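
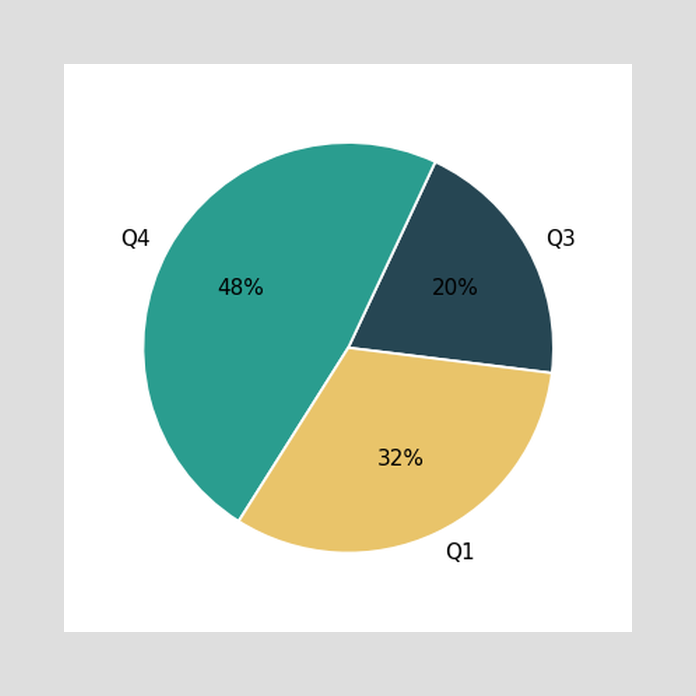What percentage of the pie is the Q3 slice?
The Q3 slice takes up 20% of the pie.

20%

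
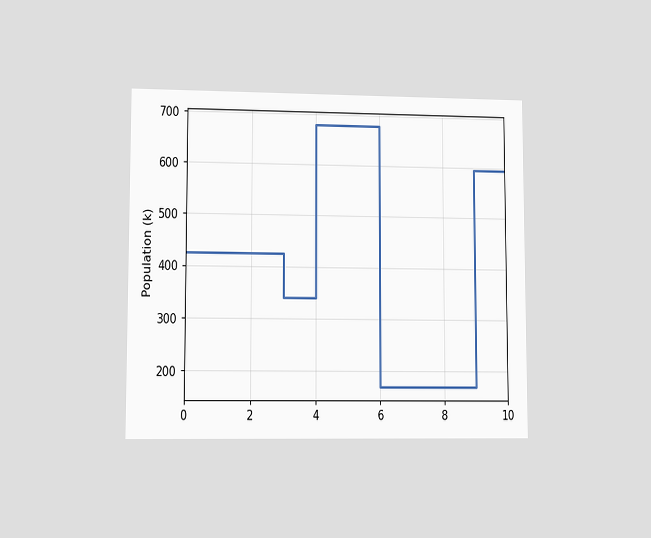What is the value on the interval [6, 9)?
170k

The chart is viewed at a slight angle. On [6, 9) the step sits at 170k.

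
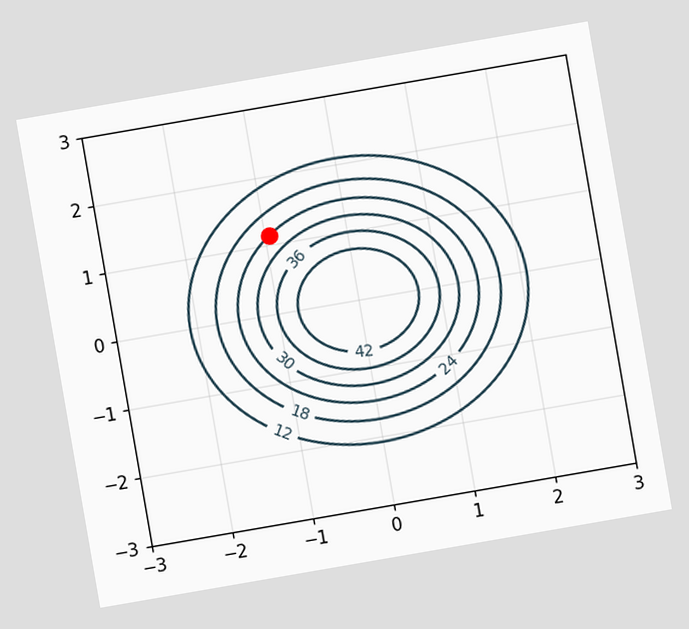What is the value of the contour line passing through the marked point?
The chart is tilted about 10° counter-clockwise. The marked point sits on the contour labelled 24.

24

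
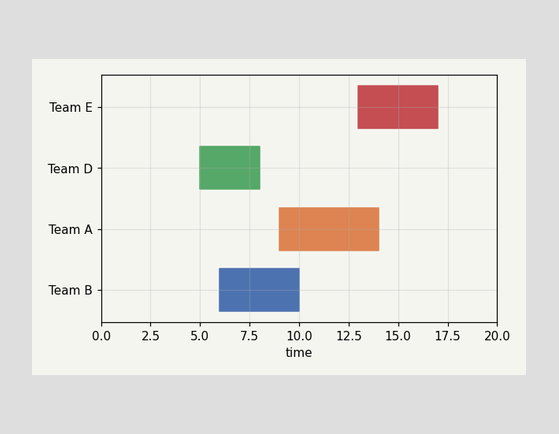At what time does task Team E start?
13

The Team E bar begins at t=13.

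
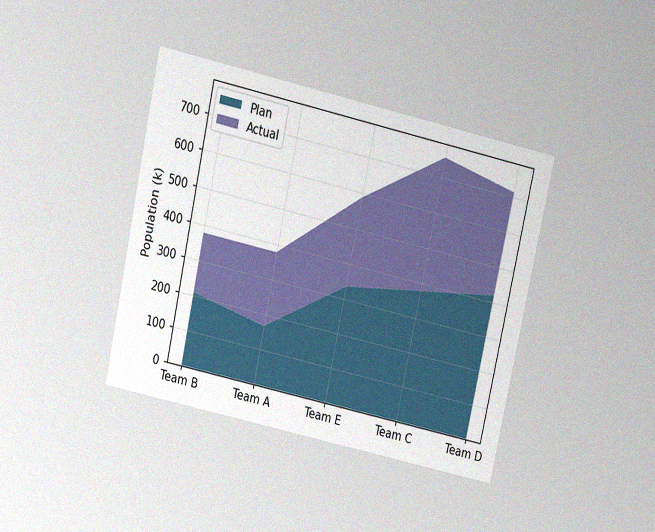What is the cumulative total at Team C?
The chart is tilted about 12° clockwise and viewed at a slight angle, with some photo noise. The stacked total at Team C reaches 756k.

756k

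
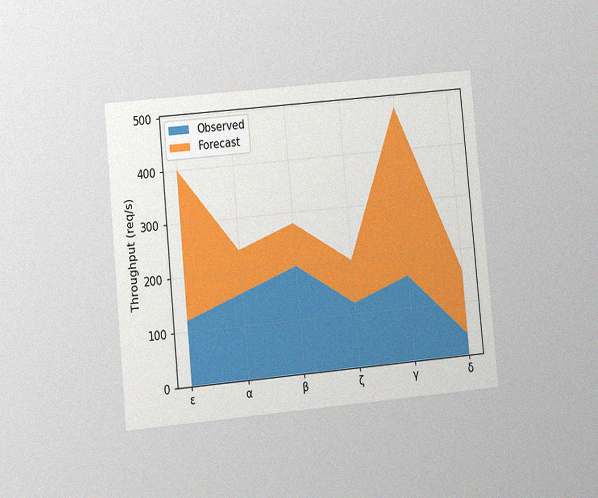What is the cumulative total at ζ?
The chart is tilted about 5° counter-clockwise and viewed at a slight angle, with some photo noise. The stacked total at ζ reaches 200req/s.

200req/s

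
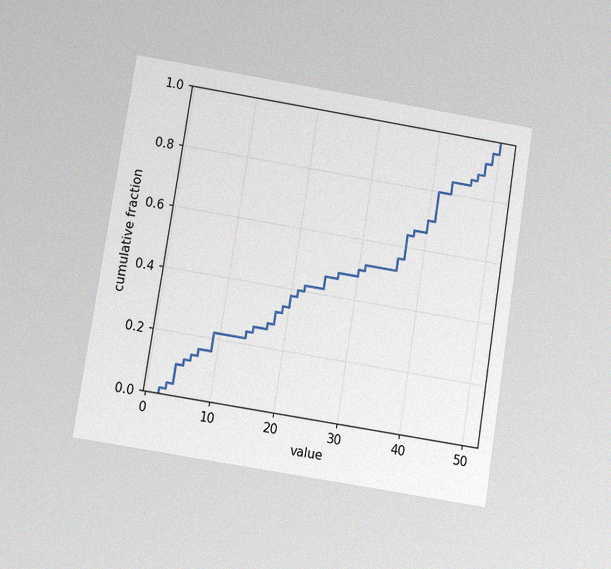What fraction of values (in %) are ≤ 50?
The chart is tilted about 9° clockwise and viewed slightly from below, with some photo noise. At x=50 the ECDF step is at 100%.

100%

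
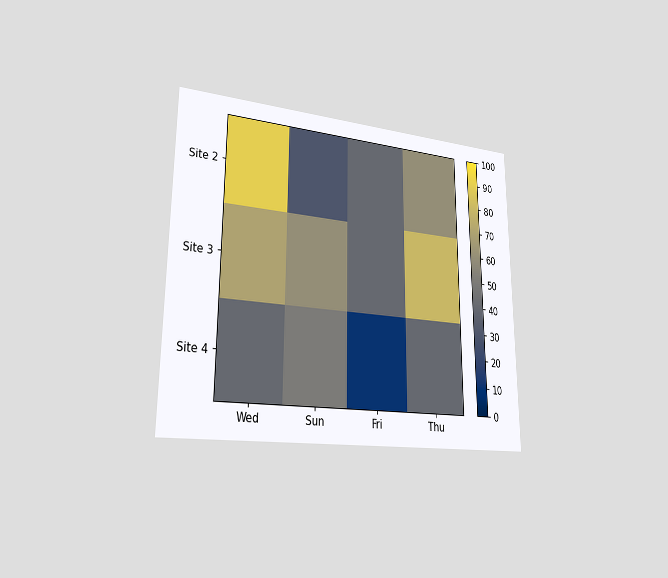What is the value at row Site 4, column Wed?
40

The chart is viewed slightly from the left. Matching cell (Site 4, Wed) against the colorbar gives 40.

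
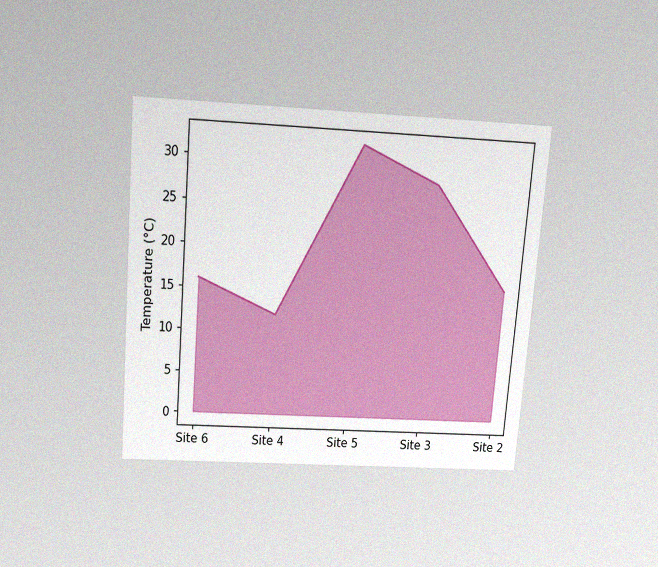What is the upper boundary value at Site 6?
The chart is tilted about 5° clockwise and viewed slightly from above, with some photo noise. At Site 6 the upper boundary is at 16°C.

16°C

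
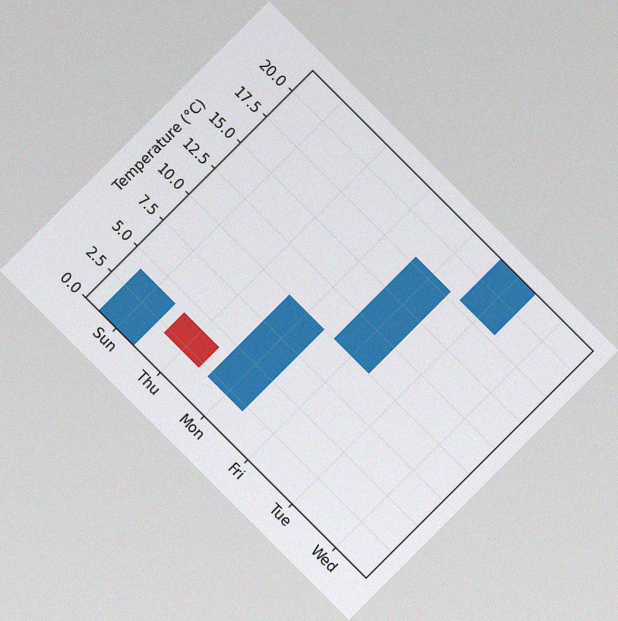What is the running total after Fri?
The chart is tilted about 45° clockwise, with some photo noise. After Fri the running total reaches 18°C.

18°C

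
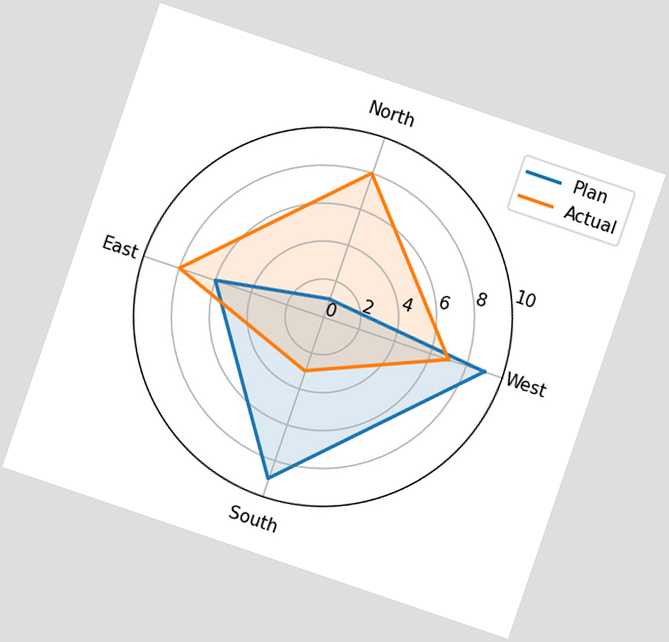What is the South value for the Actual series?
3

The chart is tilted about 19° clockwise. On the South axis, Actual reaches 3.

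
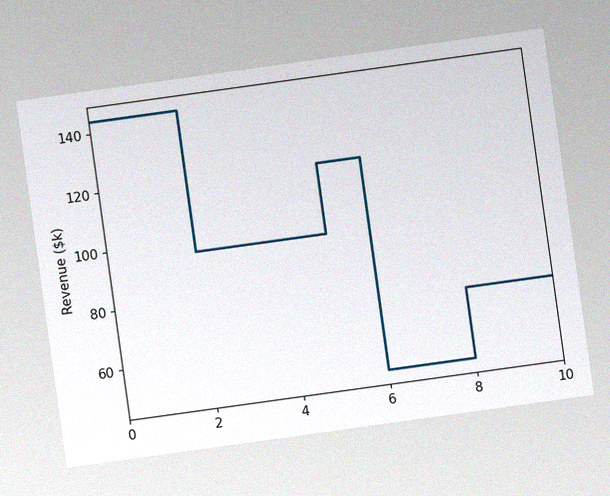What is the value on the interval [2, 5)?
$96k

The chart is tilted about 8° counter-clockwise, with some photo noise. On [2, 5) the step sits at $96k.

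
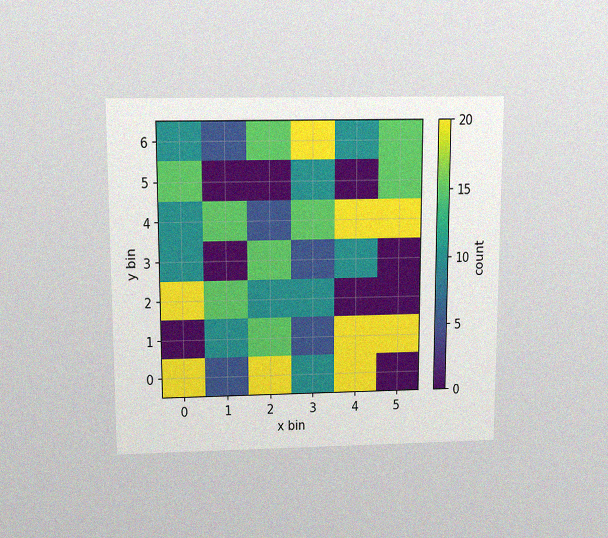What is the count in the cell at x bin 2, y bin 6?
The chart is viewed slightly from above, with some photo noise. Matching the cell (2, 6) against the colorbar gives 15.

15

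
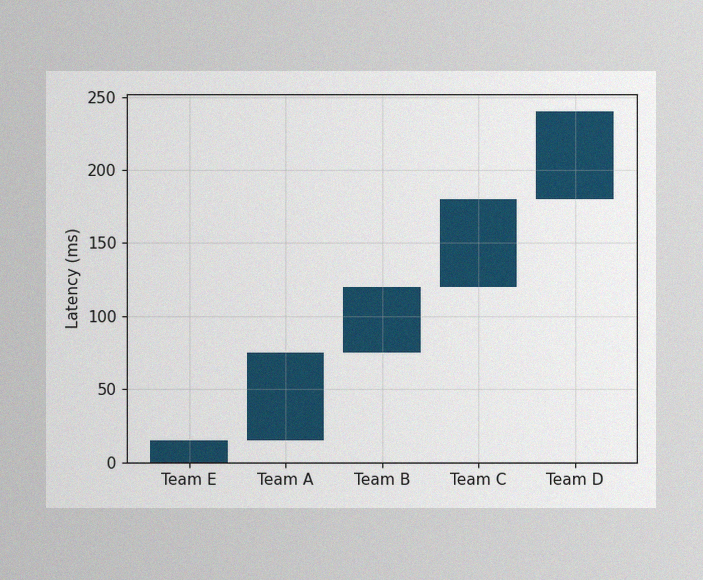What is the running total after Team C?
The image has some photo noise and uneven lighting. After Team C the running total reaches 180ms.

180ms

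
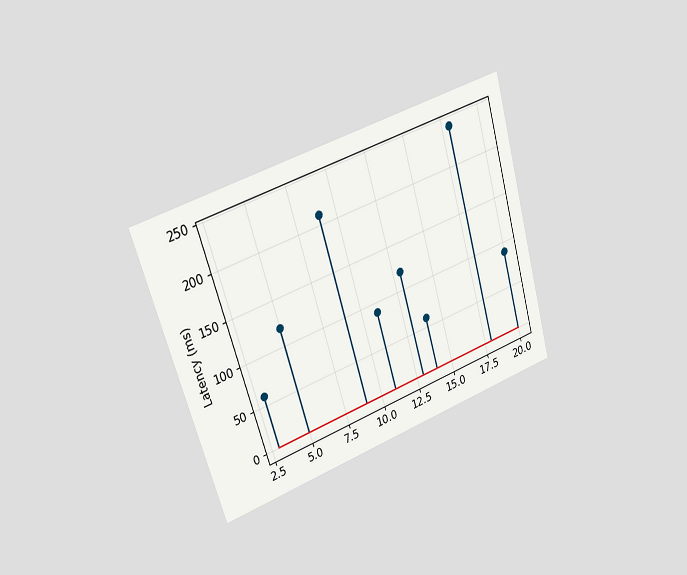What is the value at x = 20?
The chart is tilted about 17° counter-clockwise and viewed slightly from the left. The stem at x=20 reaches 90ms.

90ms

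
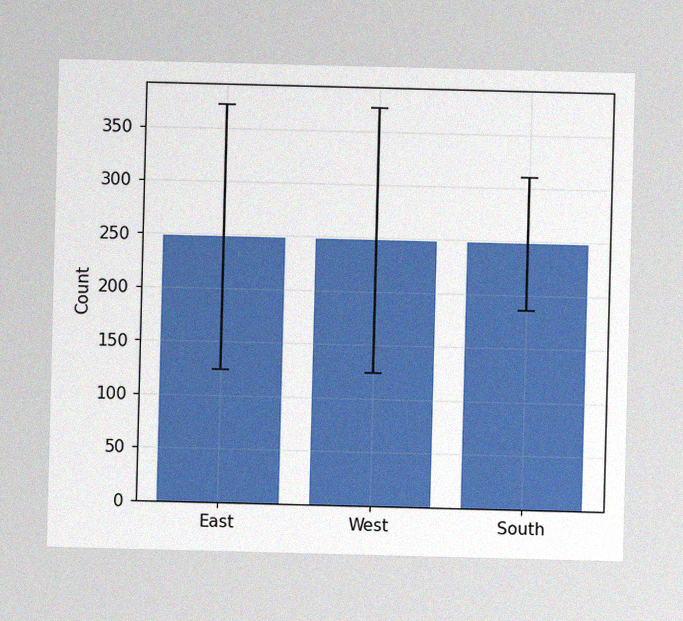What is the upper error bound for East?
372

The image has some photo noise and uneven lighting. The East bar's upper whisker reaches 372.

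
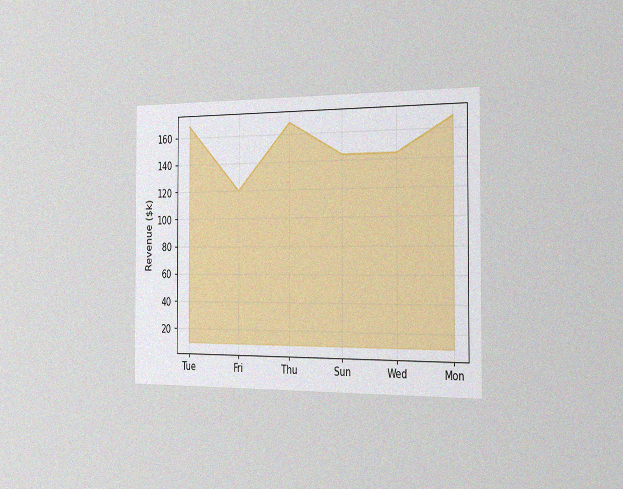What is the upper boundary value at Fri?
The chart is viewed slightly from the right, with some photo noise. At Fri the upper boundary is at $120k.

$120k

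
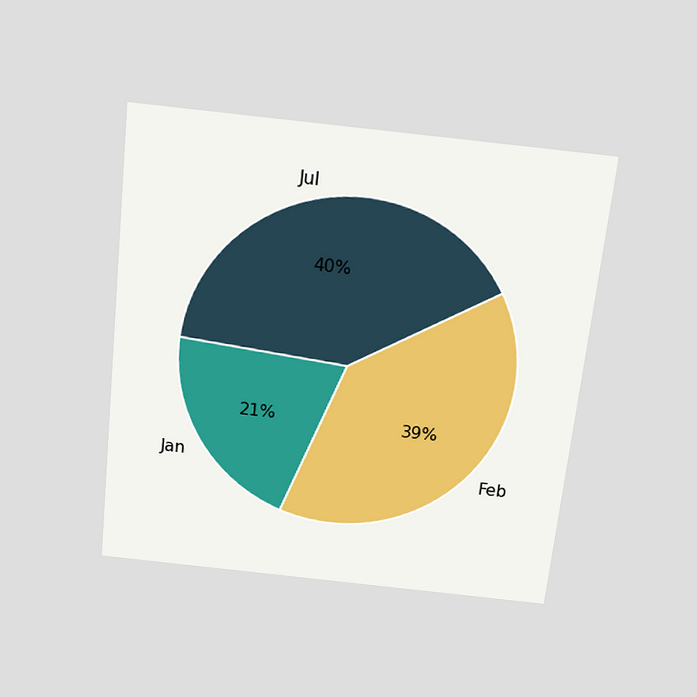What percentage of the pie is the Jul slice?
40%

The chart is tilted about 6° clockwise and viewed slightly from above. The Jul slice takes up 40% of the pie.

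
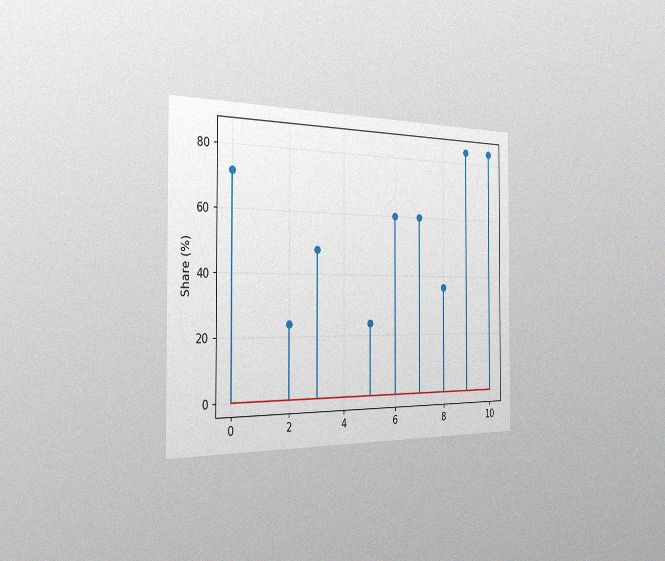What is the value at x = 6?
60%

The chart is viewed slightly from the left, with some photo noise. The stem at x=6 reaches 60%.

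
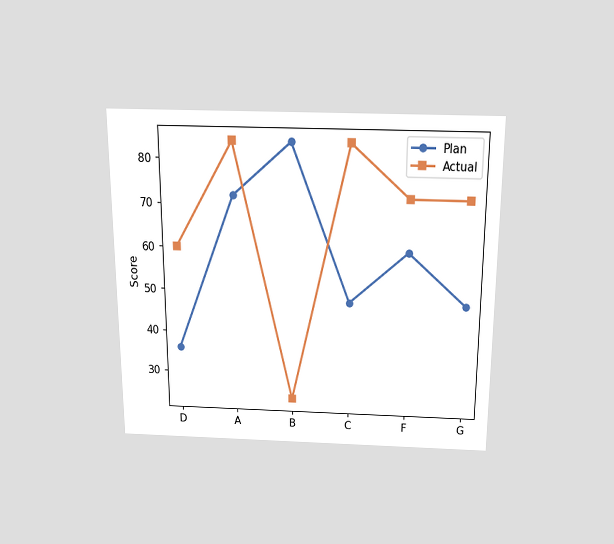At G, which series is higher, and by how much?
The chart is viewed slightly from above. At G, Actual sits above the other line by 24.

Actual, by 24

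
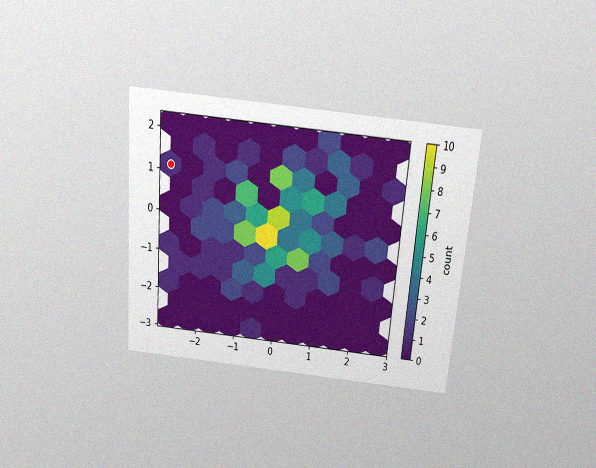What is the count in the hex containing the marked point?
The chart is tilted about 5° clockwise and viewed slightly from above, with some photo noise. The marked hex reads 1 on the colorbar.

1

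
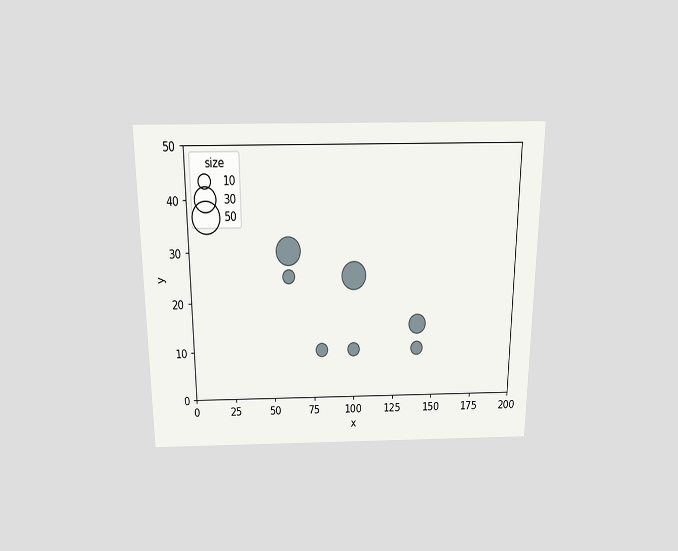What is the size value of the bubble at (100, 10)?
10

The chart is viewed slightly from above. Matching the bubble at (100, 10) against the size legend gives 10.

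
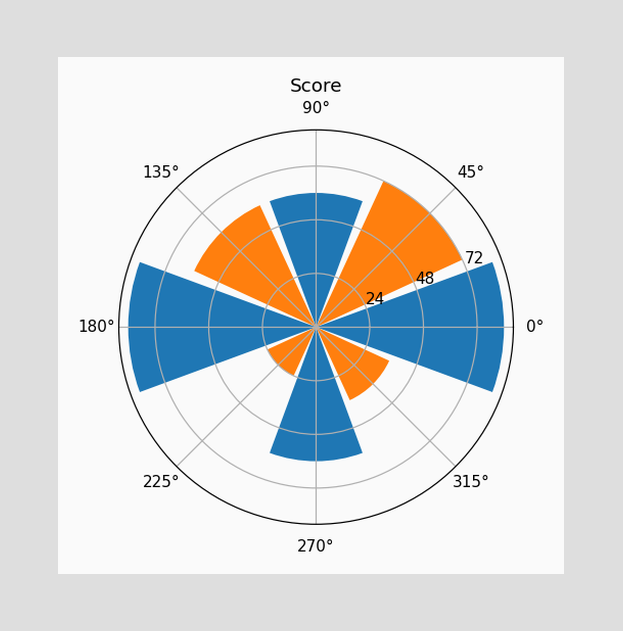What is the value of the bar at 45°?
72

The bar at 45° reaches 72 on the radial axis.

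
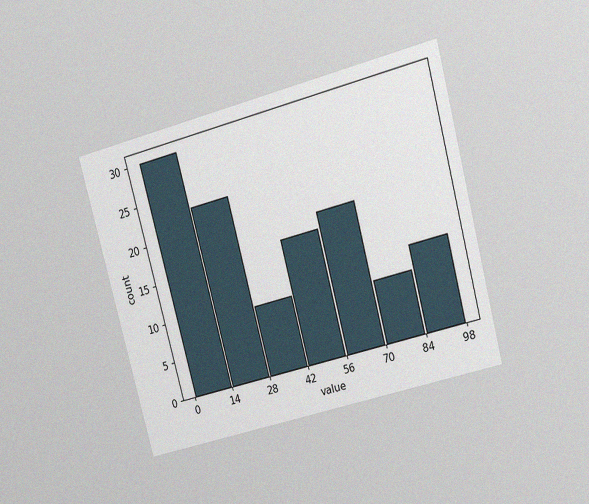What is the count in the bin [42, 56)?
16

The chart is tilted about 15° counter-clockwise and viewed at a slight angle, with some photo noise. The [42, 56) bin has height 16.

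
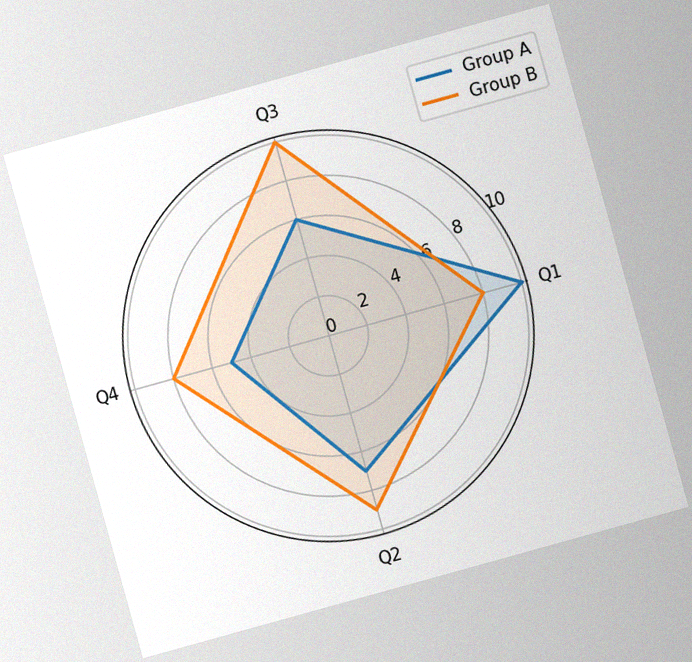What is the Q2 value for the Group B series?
9

The chart is tilted about 16° counter-clockwise, with some photo noise. On the Q2 axis, Group B reaches 9.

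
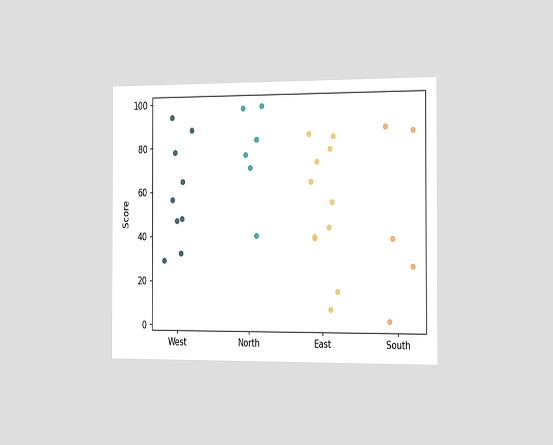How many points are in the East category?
The chart is viewed slightly from the right. Counting the markers in the East column gives 11.

11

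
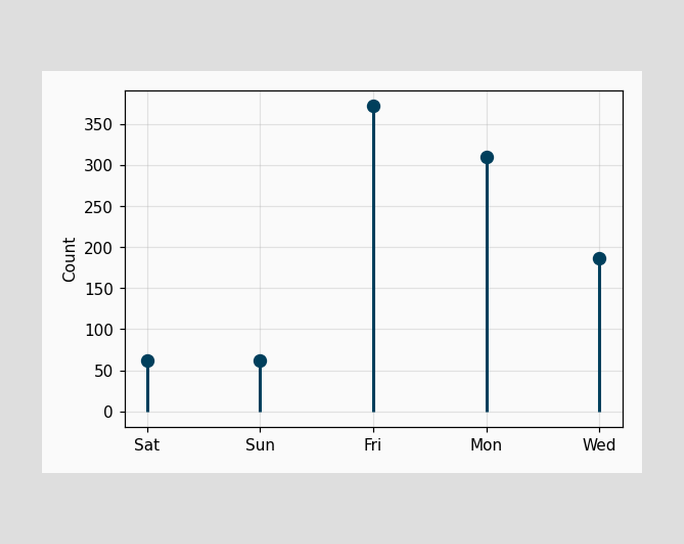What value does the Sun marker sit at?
62

The Sun marker sits at 62.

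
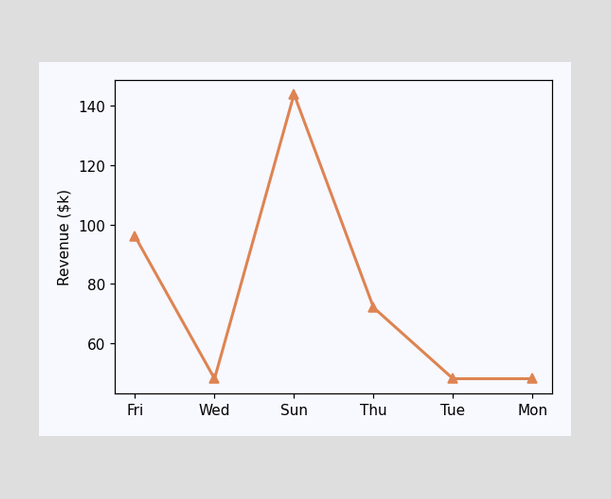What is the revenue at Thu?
At Thu, the line is at $72k.

$72k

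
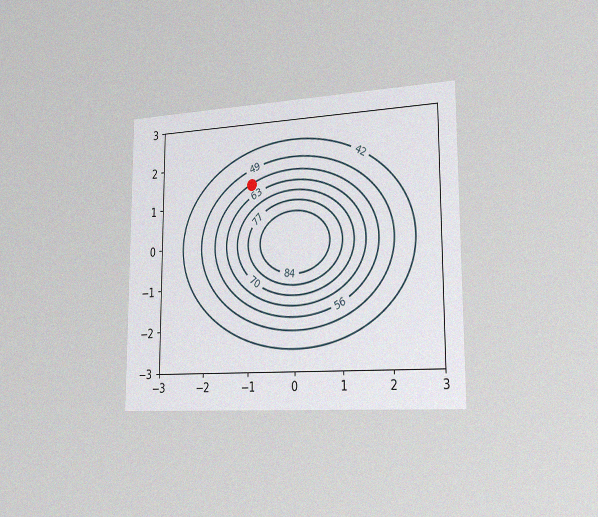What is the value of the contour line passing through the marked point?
56

The chart is viewed slightly from the right, with some photo noise. The marked point sits on the contour labelled 56.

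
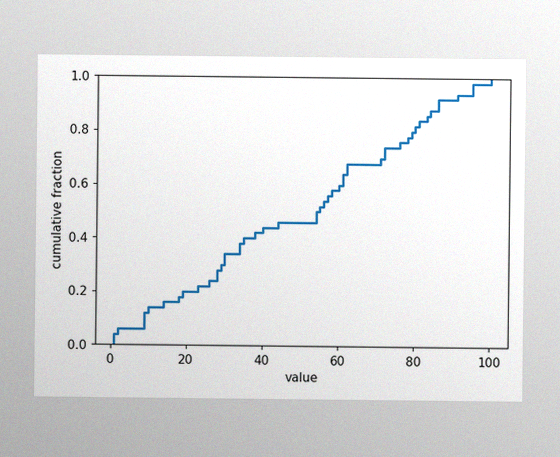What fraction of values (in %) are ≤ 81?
The image has some photo noise and uneven lighting. At x=81 the ECDF step is at 84%.

84%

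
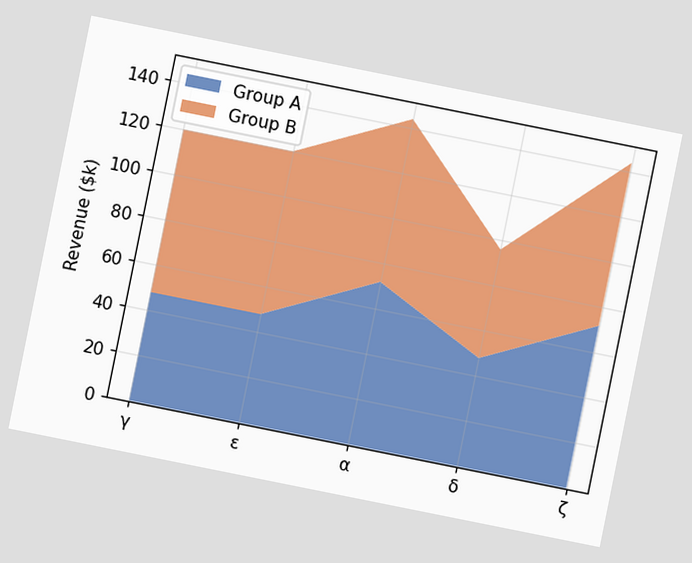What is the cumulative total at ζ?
The chart is tilted about 11° clockwise. The stacked total at ζ reaches $144k.

$144k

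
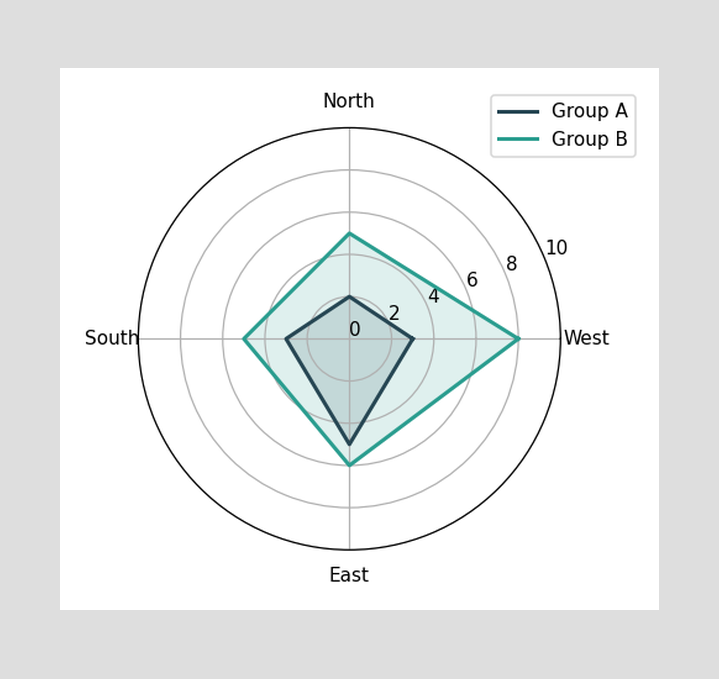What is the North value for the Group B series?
5

On the North axis, Group B reaches 5.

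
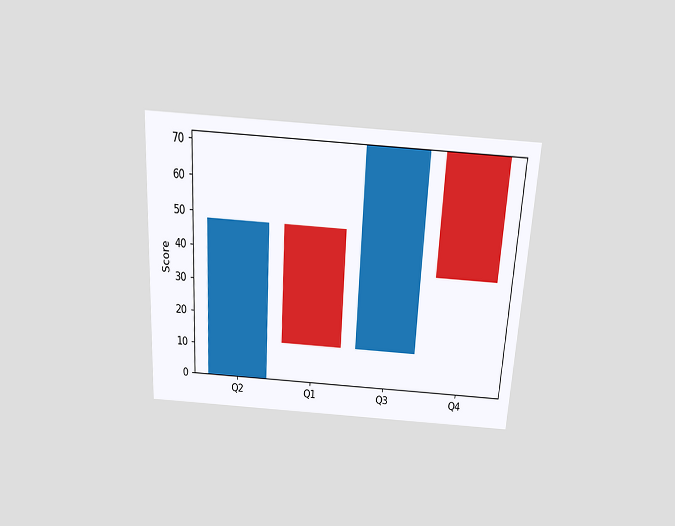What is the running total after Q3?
72

The chart is tilted about 3° clockwise and viewed slightly from above. After Q3 the running total reaches 72.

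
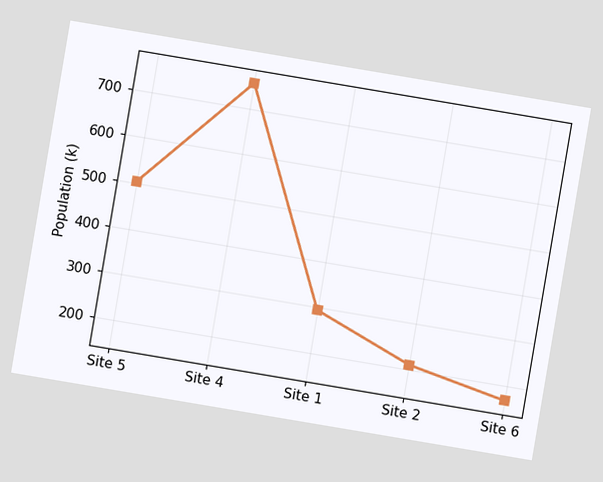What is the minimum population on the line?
The chart is tilted about 10° clockwise. The lowest point is at Site 6, and reading across to the y-axis gives 168k.

168k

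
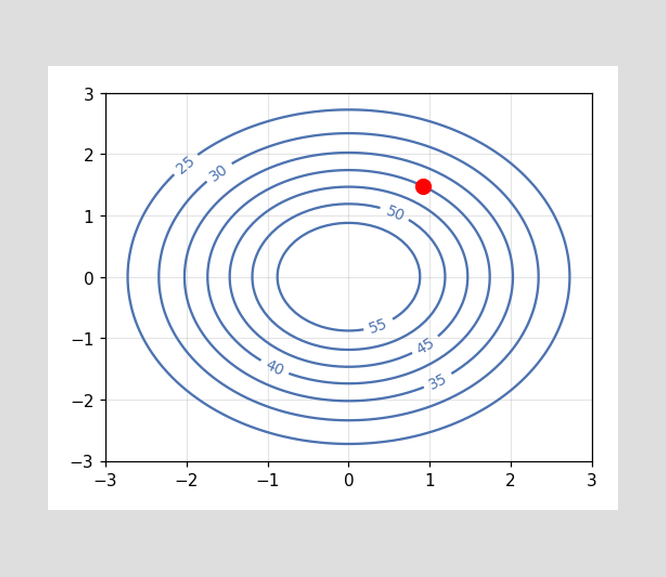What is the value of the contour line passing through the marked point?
The marked point sits on the contour labelled 40.

40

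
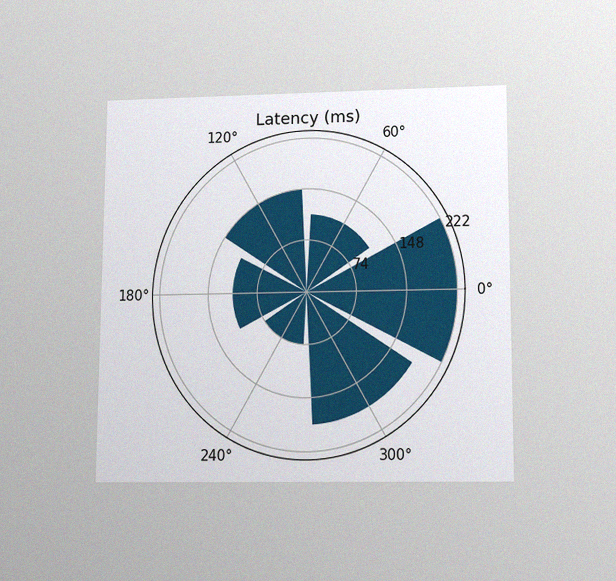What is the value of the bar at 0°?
The chart is viewed slightly from below, with some photo noise. The bar at 0° reaches 222ms on the radial axis.

222ms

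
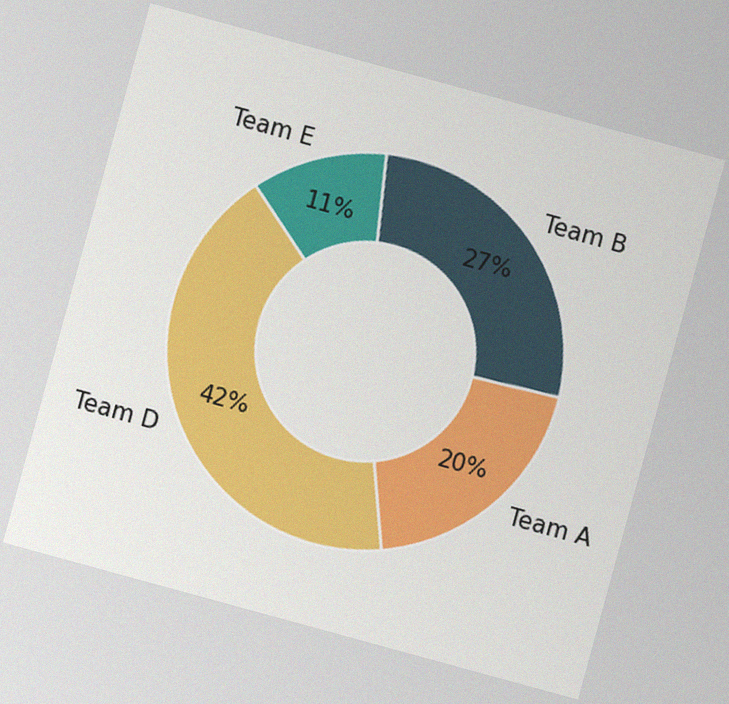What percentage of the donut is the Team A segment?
20%

The chart is tilted about 15° clockwise, with some photo noise. The Team A segment takes up 20% of the ring.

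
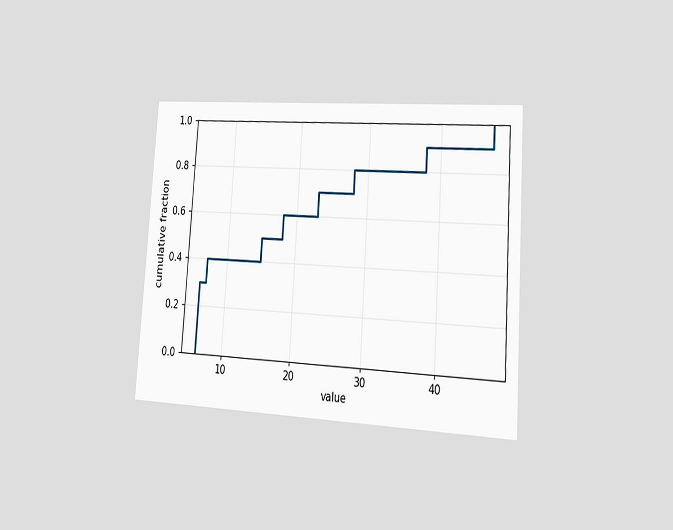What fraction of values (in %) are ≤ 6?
30%

The chart is tilted about 4° clockwise and viewed slightly from the right. At x=6 the ECDF step is at 30%.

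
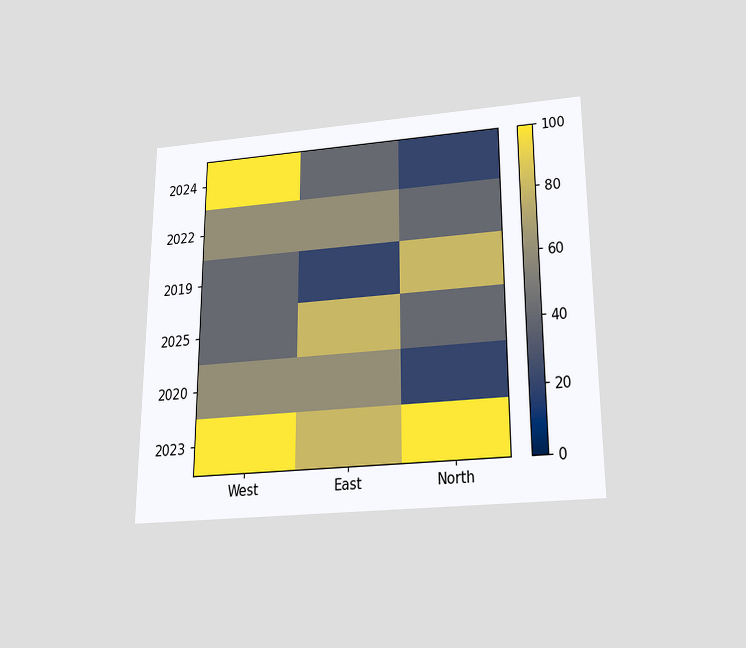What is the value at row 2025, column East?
80

The chart is viewed slightly from below. Matching cell (2025, East) against the colorbar gives 80.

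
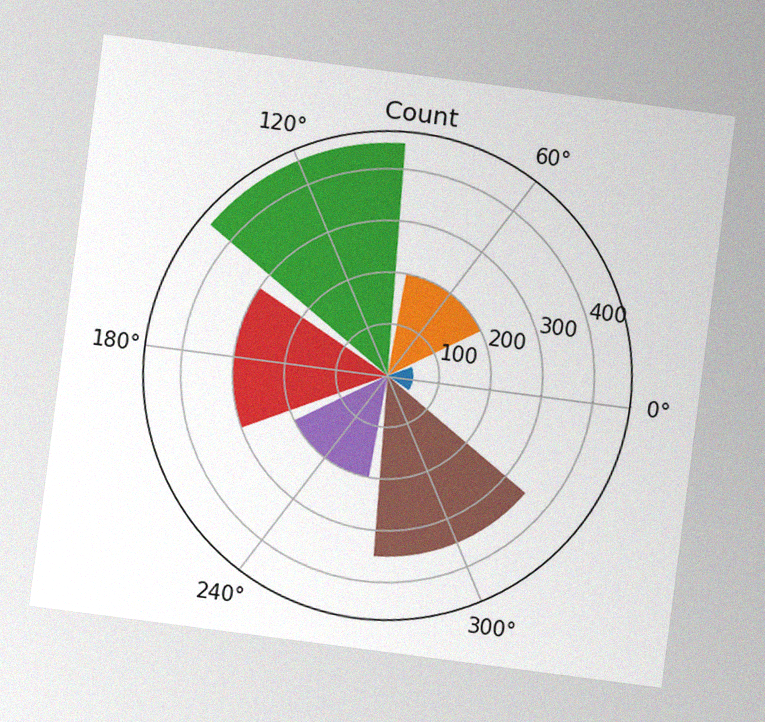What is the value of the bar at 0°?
The chart is tilted about 7° clockwise, with some photo noise. The bar at 0° reaches 50 on the radial axis.

50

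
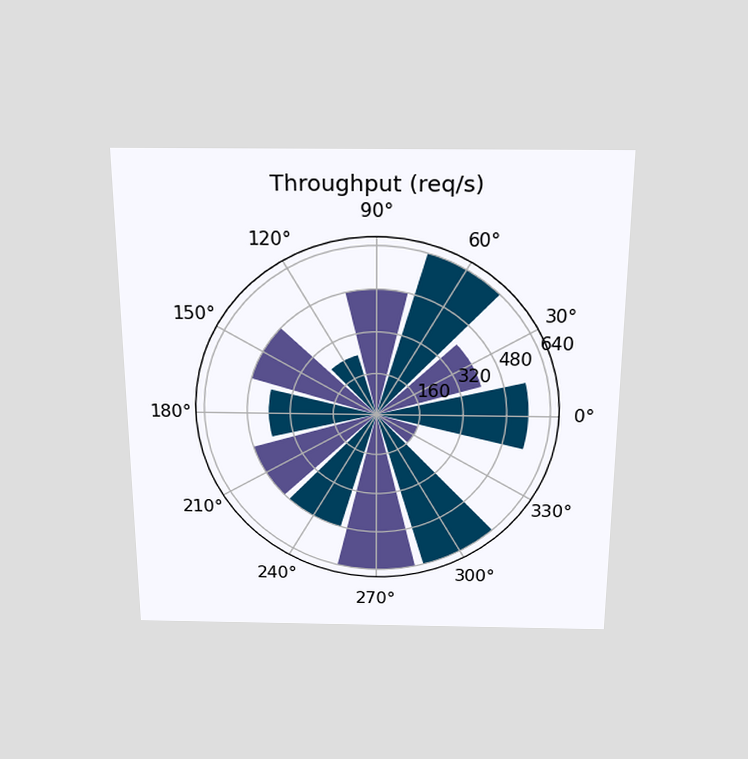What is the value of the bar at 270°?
The chart is viewed slightly from above. The bar at 270° reaches 640req/s on the radial axis.

640req/s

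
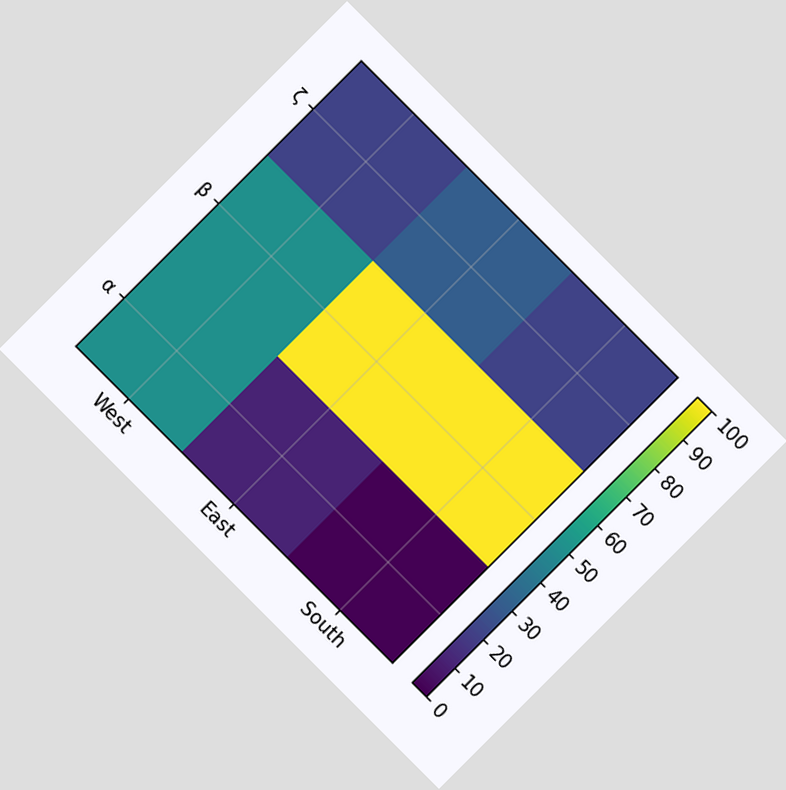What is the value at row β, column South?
100

The chart is tilted about 45° clockwise. Matching cell (β, South) against the colorbar gives 100.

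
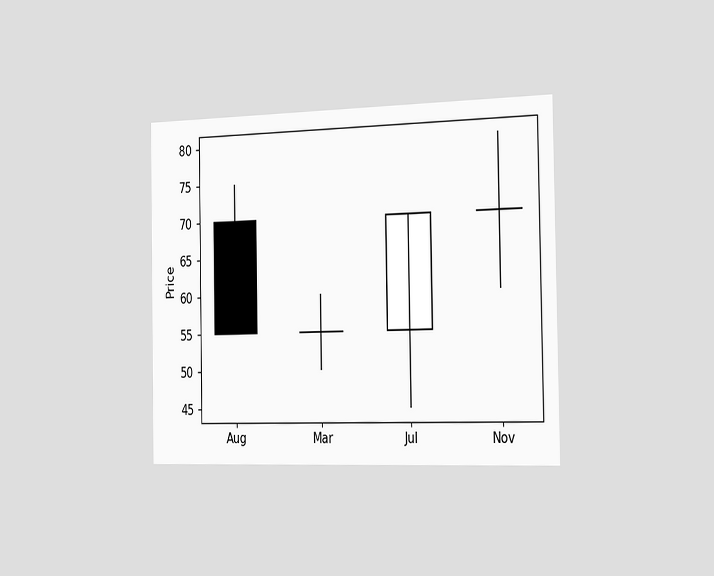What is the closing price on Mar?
55

The chart is viewed slightly from the right. The Mar candle closes at 55.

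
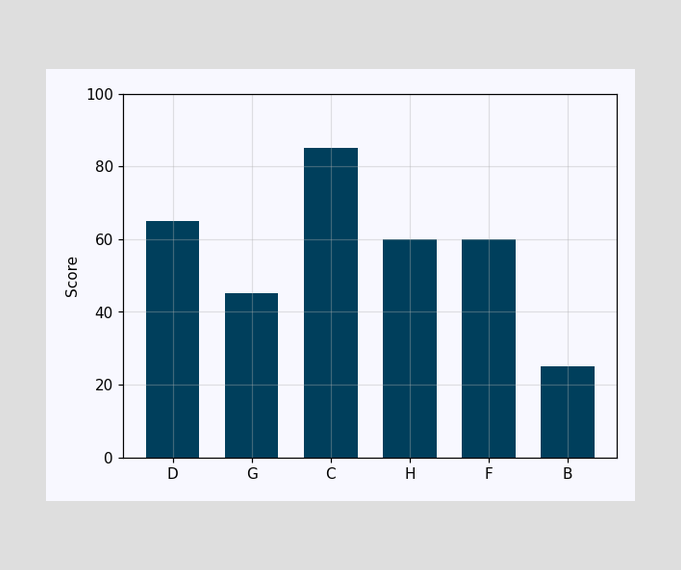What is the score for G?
Reading along the chart's y-axis, the G bar reaches 45.

45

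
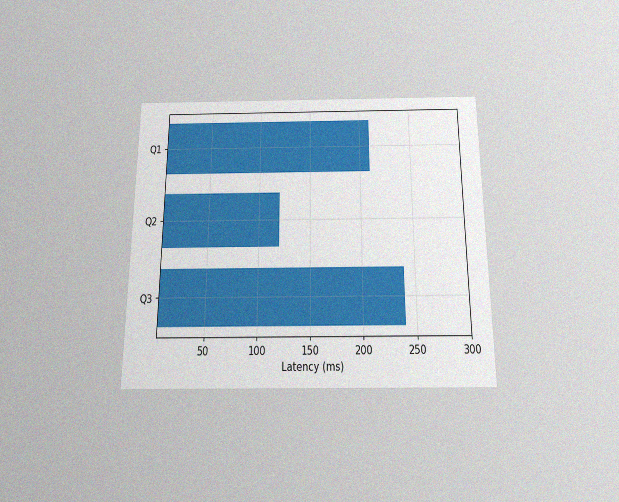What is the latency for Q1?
The chart is viewed slightly from below, with some photo noise. Reading along the chart's x-axis, the Q1 bar reaches 210ms.

210ms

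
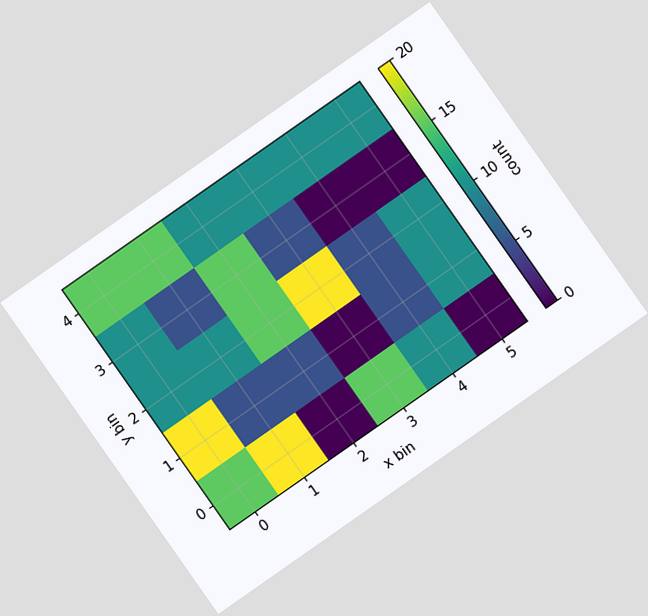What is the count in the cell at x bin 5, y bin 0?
0

The chart is tilted about 35° counter-clockwise. Matching the cell (5, 0) against the colorbar gives 0.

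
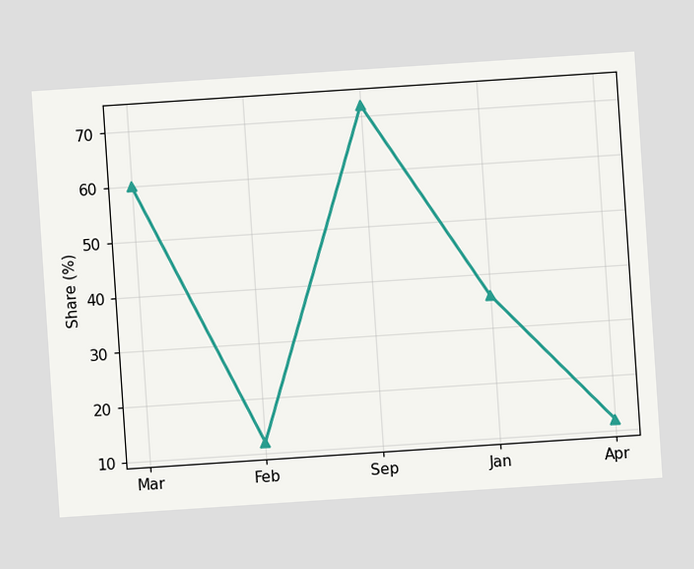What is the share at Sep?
72%

The chart is tilted about 4° counter-clockwise. At Sep, the line is at 72%.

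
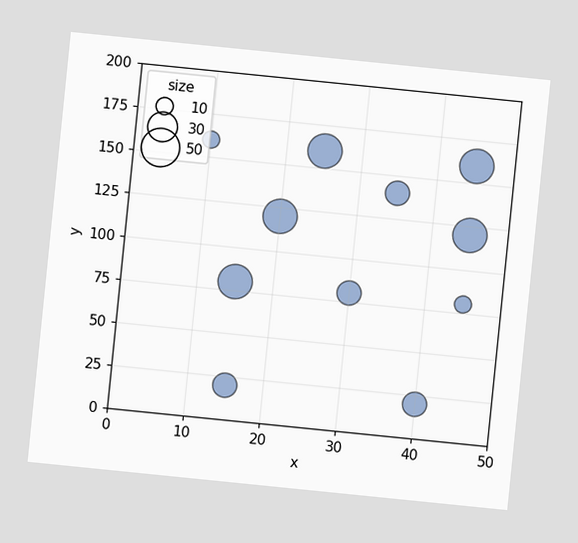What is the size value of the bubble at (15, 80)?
The chart is tilted about 6° clockwise. Matching the bubble at (15, 80) against the size legend gives 40.

40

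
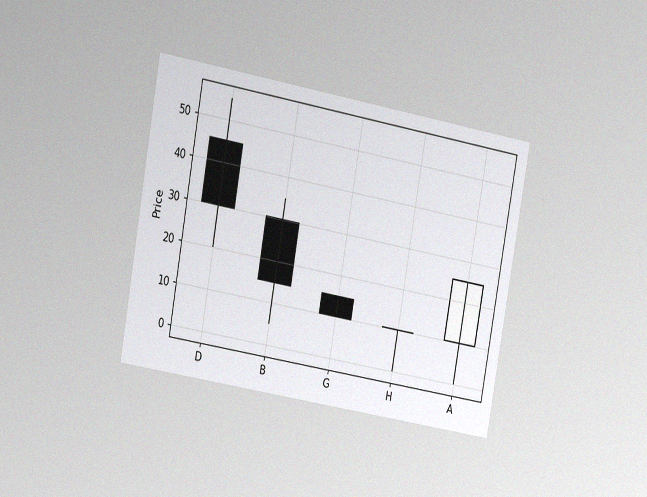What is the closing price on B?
15

The chart is tilted about 10° clockwise and viewed slightly from the left, with some photo noise. The B candle closes at 15.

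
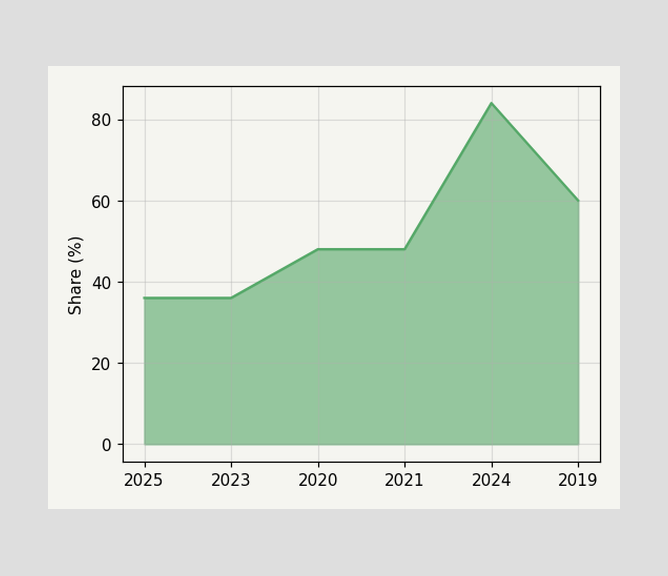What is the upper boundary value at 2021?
At 2021 the upper boundary is at 48%.

48%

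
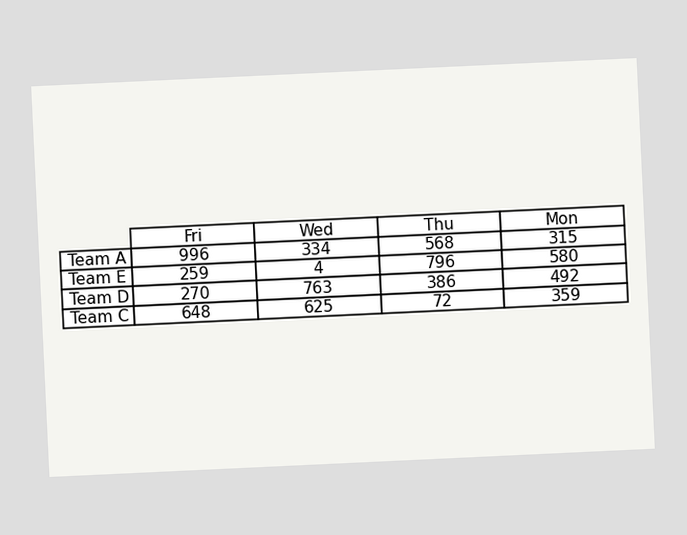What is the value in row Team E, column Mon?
The chart is tilted about 3° counter-clockwise. The (Team E, Mon) cell reads 580.

580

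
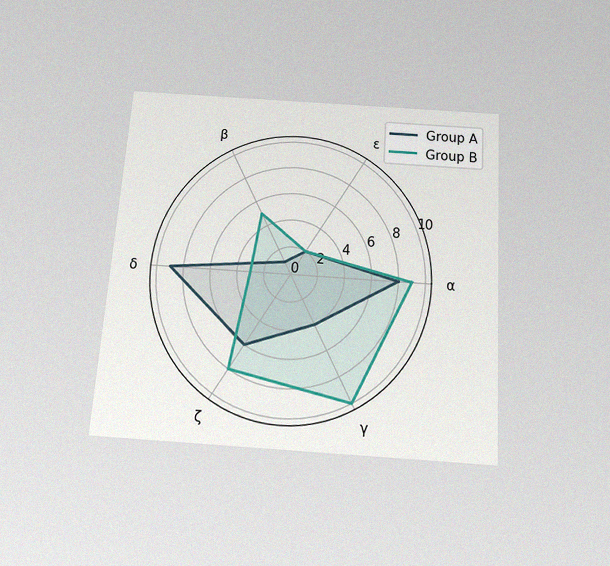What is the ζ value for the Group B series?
The chart is tilted about 4° clockwise and viewed slightly from below, with some photo noise. On the ζ axis, Group B reaches 8.

8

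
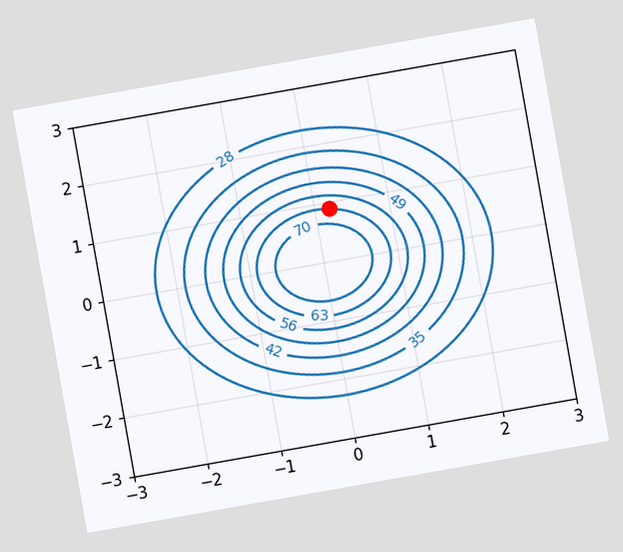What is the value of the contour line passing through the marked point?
63

The chart is tilted about 10° counter-clockwise. The marked point sits on the contour labelled 63.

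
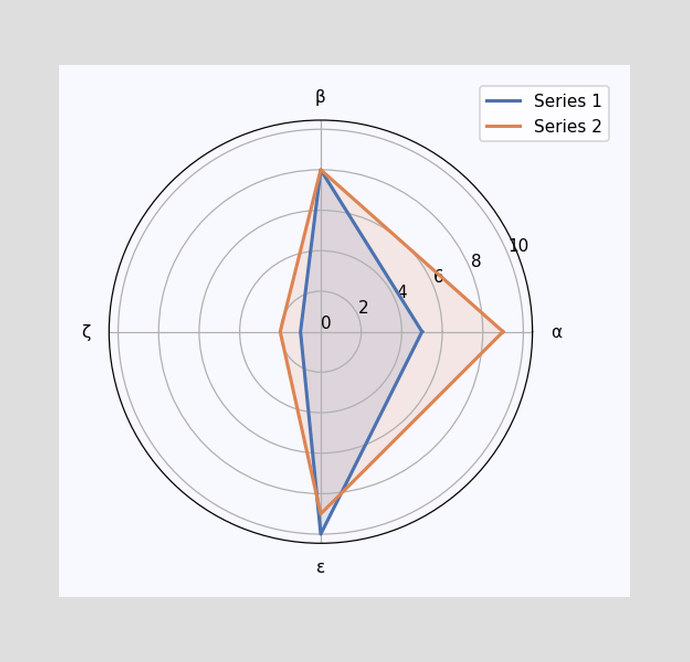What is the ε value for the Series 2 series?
On the ε axis, Series 2 reaches 9.

9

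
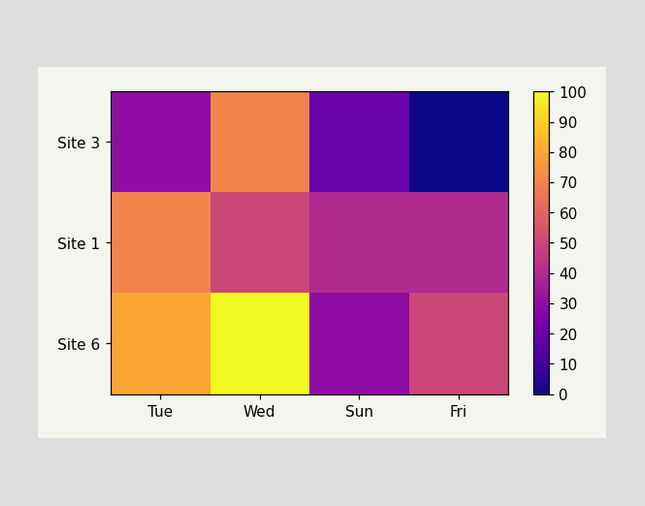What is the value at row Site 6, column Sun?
Matching cell (Site 6, Sun) against the colorbar gives 30.

30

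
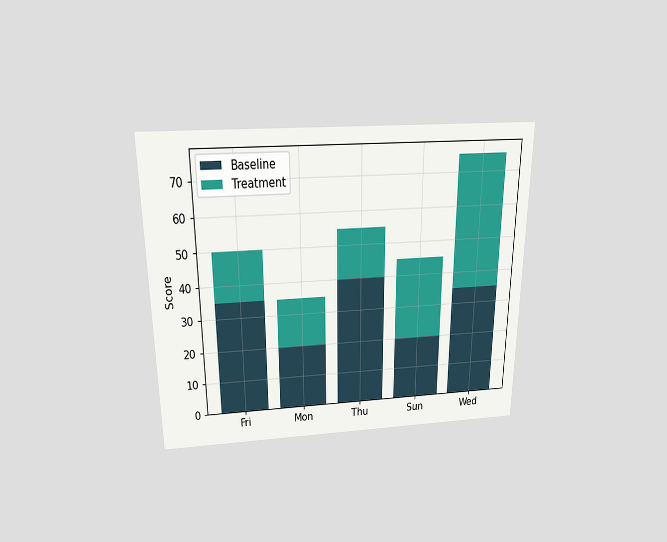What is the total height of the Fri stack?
The chart is viewed slightly from above. The Fri stack's top reaches 50 on the y-axis.

50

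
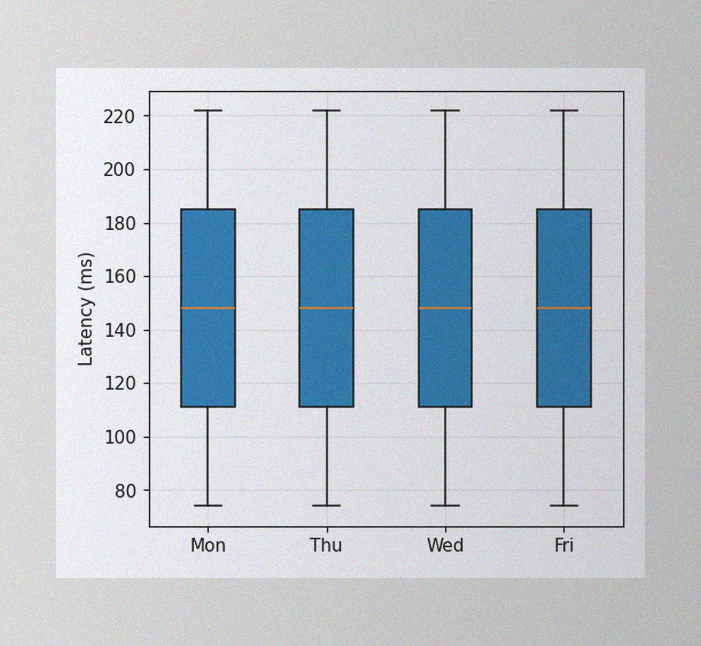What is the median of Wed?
The image has some photo noise and uneven lighting. The median line in the Wed box sits at 148ms.

148ms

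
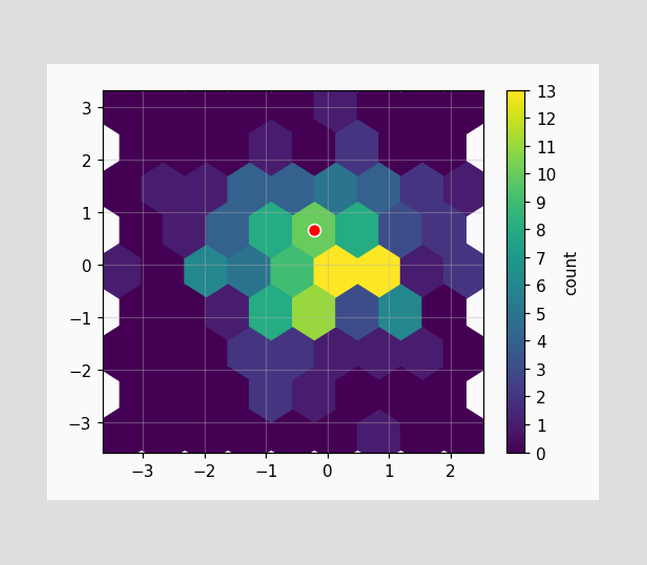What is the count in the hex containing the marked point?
10

The marked hex reads 10 on the colorbar.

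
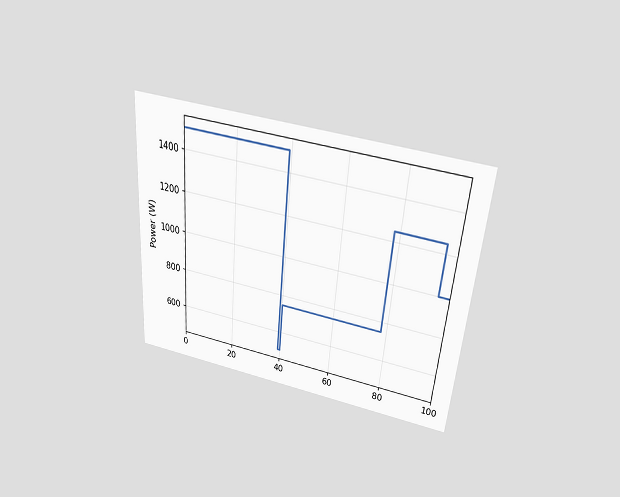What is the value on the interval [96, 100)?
1000W

The chart is tilted about 5° clockwise and viewed slightly from above. On [96, 100) the step sits at 1000W.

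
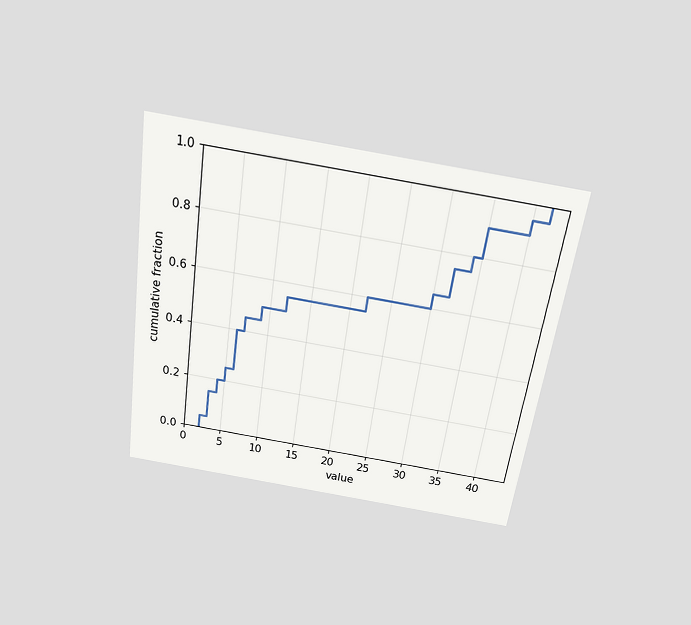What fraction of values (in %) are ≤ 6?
40%

The chart is tilted about 8° clockwise and viewed slightly from above. At x=6 the ECDF step is at 40%.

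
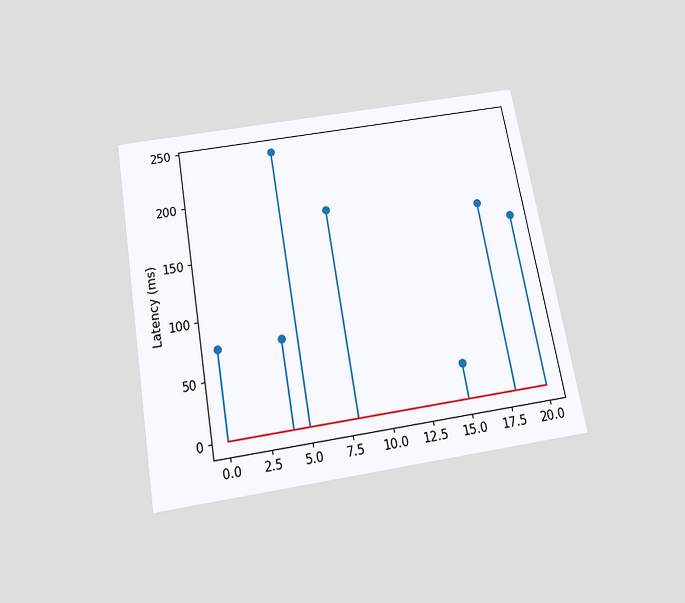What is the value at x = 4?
The chart is tilted about 10° counter-clockwise and viewed slightly from below. The stem at x=4 reaches 75ms.

75ms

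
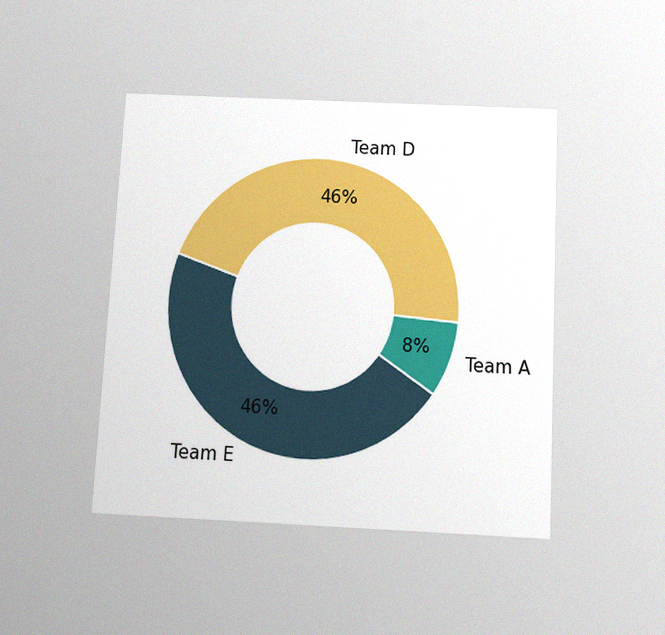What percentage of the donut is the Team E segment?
46%

The chart is tilted about 3° clockwise and viewed slightly from below, with some photo noise. The Team E segment takes up 46% of the ring.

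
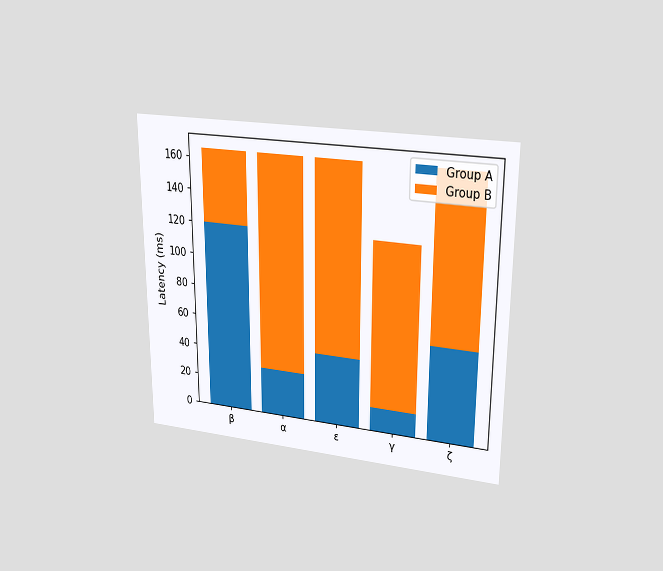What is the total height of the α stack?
The chart is viewed at a slight angle. The α stack's top reaches 165ms on the y-axis.

165ms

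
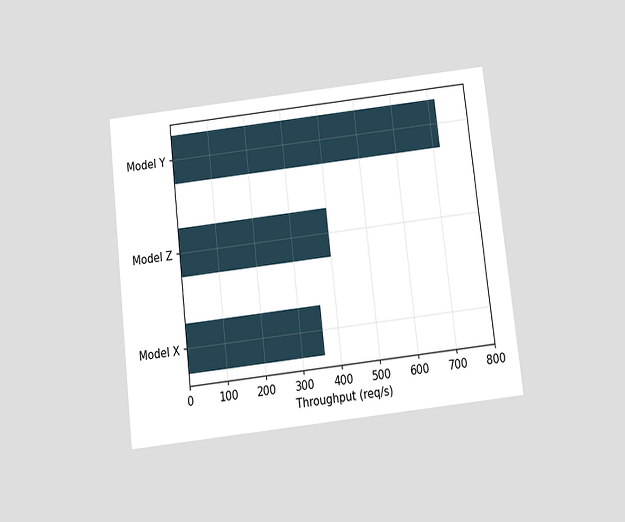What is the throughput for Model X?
360req/s

The chart is tilted about 7° counter-clockwise and viewed slightly from below. Reading along the chart's x-axis, the Model X bar reaches 360req/s.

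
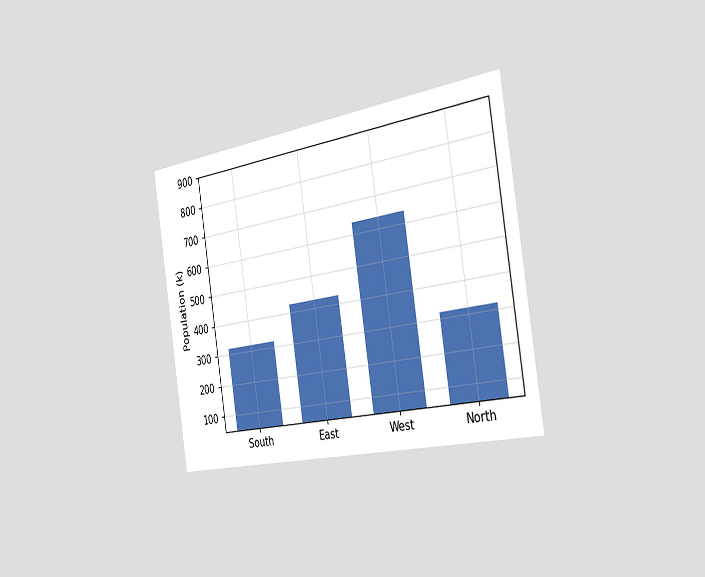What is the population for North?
318k

The chart is tilted about 9° counter-clockwise and viewed slightly from the right. Reading along the chart's y-axis, the North bar reaches 318k.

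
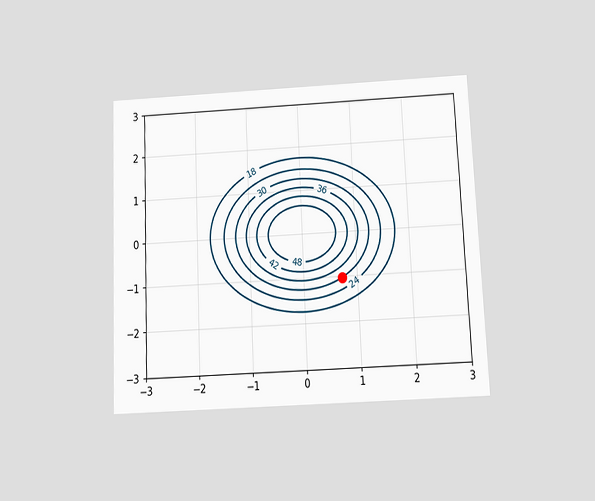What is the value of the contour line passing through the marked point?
The chart is tilted about 2° counter-clockwise and viewed slightly from below. The marked point sits on the contour labelled 30.

30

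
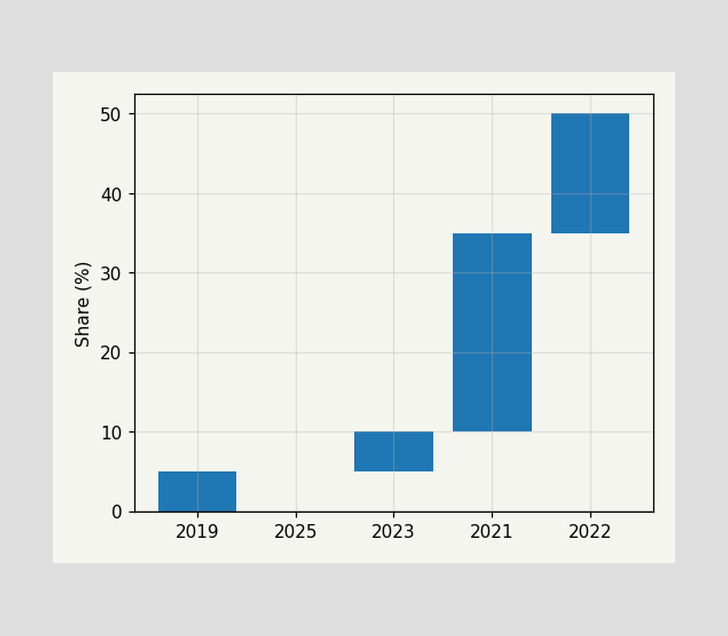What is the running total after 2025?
5%

After 2025 the running total reaches 5%.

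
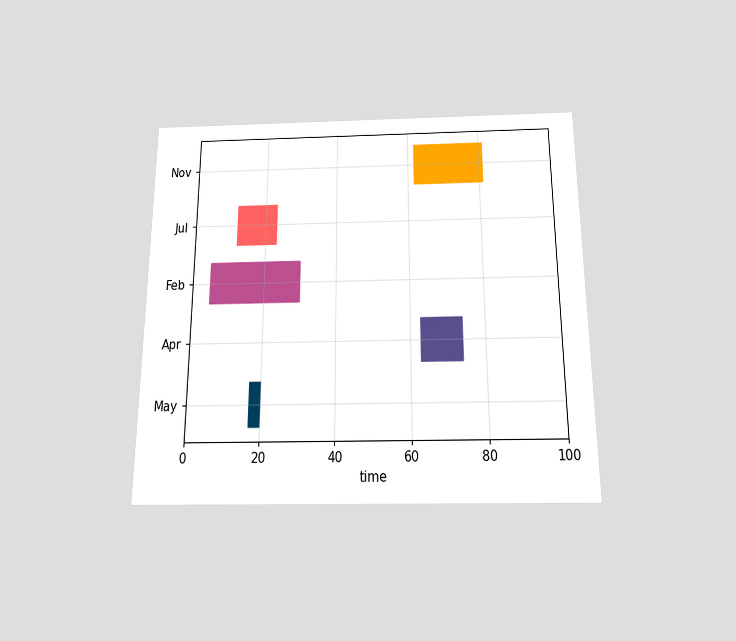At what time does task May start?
17

The chart is viewed slightly from below. The May bar begins at t=17.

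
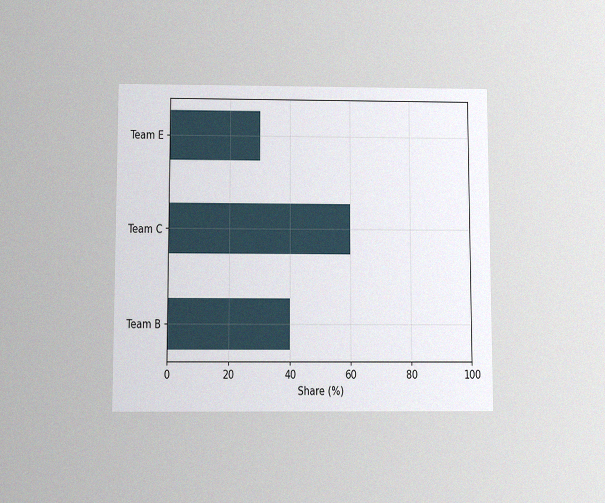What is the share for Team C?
The chart is viewed slightly from below, with some photo noise. Reading along the chart's x-axis, the Team C bar reaches 60%.

60%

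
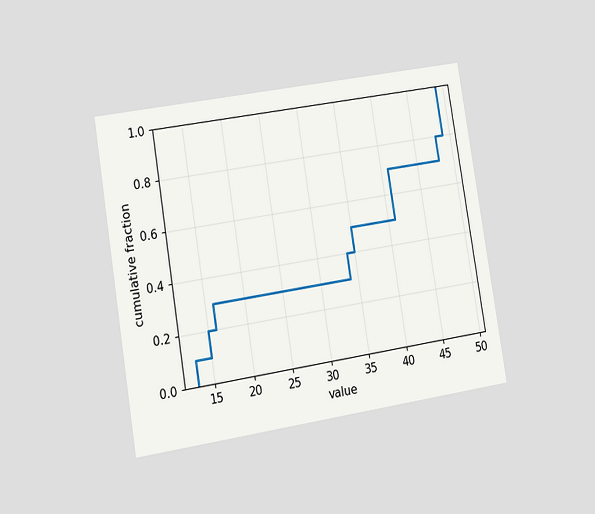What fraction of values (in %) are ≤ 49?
The chart is tilted about 9° counter-clockwise and viewed at a slight angle. At x=49 the ECDF step is at 100%.

100%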